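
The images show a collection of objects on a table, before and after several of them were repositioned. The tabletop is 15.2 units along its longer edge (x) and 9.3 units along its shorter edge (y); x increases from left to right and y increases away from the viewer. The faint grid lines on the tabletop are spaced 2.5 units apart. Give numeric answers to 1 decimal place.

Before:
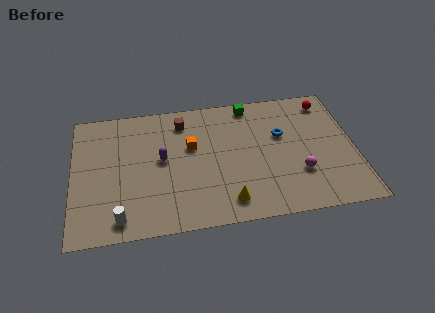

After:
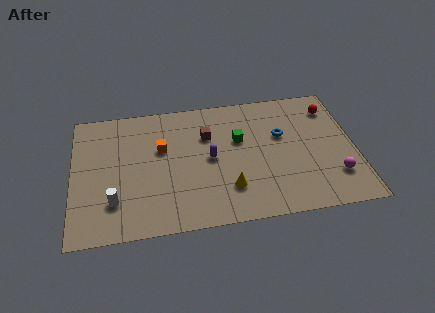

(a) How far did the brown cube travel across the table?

1.8

The brown cube was near (6.0, 7.6) before and (7.3, 6.4) after, so it travelled √(1.3² + 1.2²) ≈ 1.8 units.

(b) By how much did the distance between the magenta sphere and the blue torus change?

+1.3

The distance was about 3.0 in the first image and 4.3 in the second, so they moved 1.3 units further apart.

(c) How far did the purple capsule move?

2.6

From (4.8, 5.0) to (7.4, 4.7), the purple capsule covered √(2.6² + 0.3²) ≈ 2.6 units.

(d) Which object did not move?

the blue torus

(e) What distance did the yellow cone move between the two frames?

0.9

The yellow cone moved from about (8.2, 1.5) to (8.3, 2.4), a distance of √(0.1² + 0.9²) ≈ 0.9.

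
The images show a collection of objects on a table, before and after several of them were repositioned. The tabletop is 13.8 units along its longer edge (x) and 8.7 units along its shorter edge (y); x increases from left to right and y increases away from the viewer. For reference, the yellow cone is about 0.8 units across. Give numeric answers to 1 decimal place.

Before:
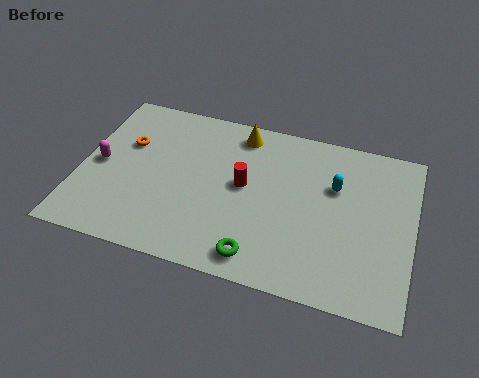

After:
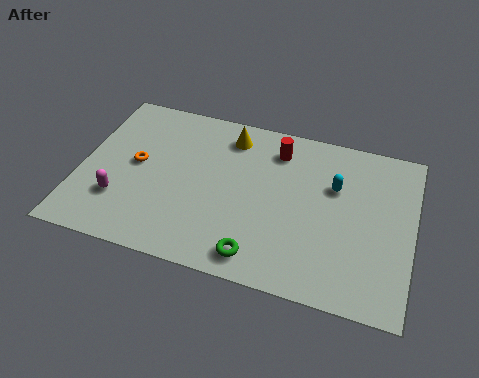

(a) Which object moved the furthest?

the red cylinder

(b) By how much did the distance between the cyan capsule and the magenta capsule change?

-0.5

The distance was about 9.8 in the first image and 9.3 in the second, so they moved 0.5 units closer together.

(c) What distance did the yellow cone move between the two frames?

0.5

From (6.4, 7.5) to (6.0, 7.2), the yellow cone covered √(0.4² + 0.3²) ≈ 0.5 units.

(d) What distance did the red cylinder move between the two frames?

2.6

The red cylinder was near (6.8, 4.7) before and (8.0, 7.0) after, so it travelled √(1.2² + 2.3²) ≈ 2.6 units.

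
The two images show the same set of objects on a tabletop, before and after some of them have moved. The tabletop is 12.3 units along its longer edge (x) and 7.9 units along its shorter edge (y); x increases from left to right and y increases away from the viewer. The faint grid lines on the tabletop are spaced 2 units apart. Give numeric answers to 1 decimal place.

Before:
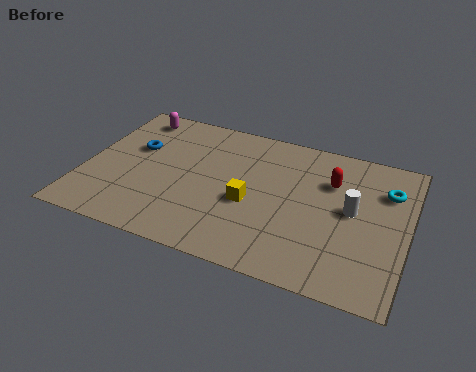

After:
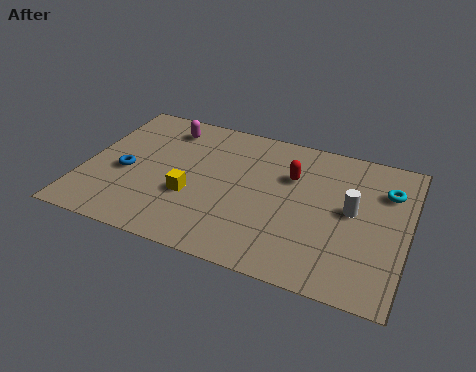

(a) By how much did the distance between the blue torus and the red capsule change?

-1.0

They were about 7.5 units apart before and 6.5 after — 1.0 units closer together.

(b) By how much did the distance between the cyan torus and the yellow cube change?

+2.2

The distance was about 5.5 in the first image and 7.7 in the second, so they moved 2.2 units further apart.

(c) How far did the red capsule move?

1.5

The red capsule moved from about (9.3, 5.5) to (7.8, 5.3), a distance of √(1.5² + 0.2²) ≈ 1.5.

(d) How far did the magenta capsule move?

1.3

The magenta capsule was near (1.5, 6.8) before and (2.8, 6.5) after, so it travelled √(1.3² + 0.3²) ≈ 1.3 units.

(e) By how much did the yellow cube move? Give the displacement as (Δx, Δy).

(-2.2, -0.4)

From the two frames, the yellow cube sits at roughly (6.4, 3.3) before and (4.2, 2.9) after.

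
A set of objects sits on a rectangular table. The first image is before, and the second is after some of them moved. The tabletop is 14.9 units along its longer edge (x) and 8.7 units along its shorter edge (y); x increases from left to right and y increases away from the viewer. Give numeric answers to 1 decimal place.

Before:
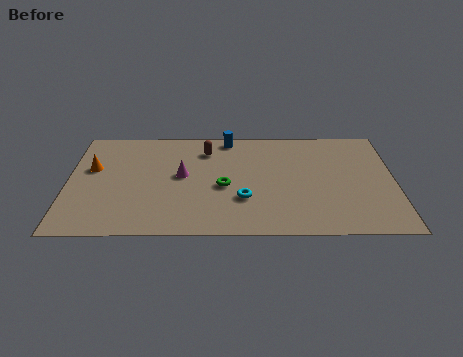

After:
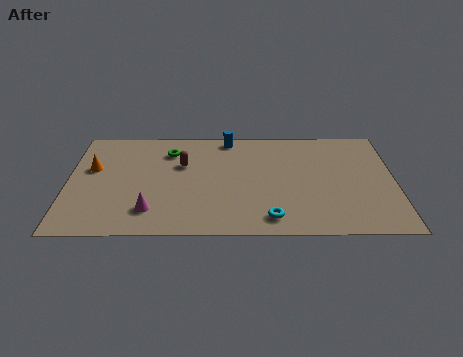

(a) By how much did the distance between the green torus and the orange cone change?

-2.4

The distance was about 6.2 in the first image and 3.8 in the second, so they moved 2.4 units closer together.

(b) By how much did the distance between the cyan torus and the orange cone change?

+1.7

They were about 7.3 units apart before and 9.0 after — 1.7 units further apart.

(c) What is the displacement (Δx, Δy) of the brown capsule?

(-1.1, -1.2)

The brown capsule was at about (6.3, 6.8) and moved to about (5.2, 5.6).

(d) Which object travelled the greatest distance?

the green torus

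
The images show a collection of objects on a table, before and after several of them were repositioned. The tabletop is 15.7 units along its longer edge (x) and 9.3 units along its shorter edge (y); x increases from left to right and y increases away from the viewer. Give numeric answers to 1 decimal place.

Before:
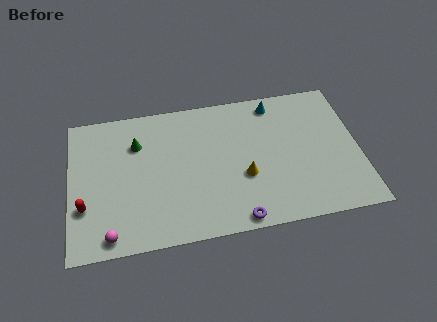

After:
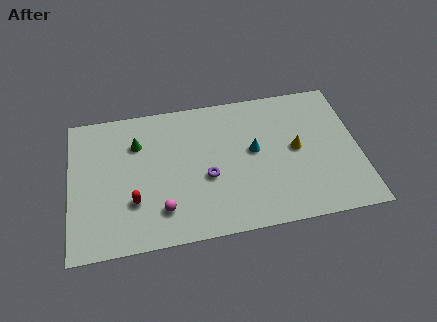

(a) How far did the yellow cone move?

3.2

The yellow cone was near (9.4, 3.5) before and (12.3, 4.8) after, so it travelled √(2.9² + 1.3²) ≈ 3.2 units.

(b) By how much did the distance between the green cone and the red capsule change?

-0.9

The distance was about 4.7 in the first image and 3.8 in the second, so they moved 0.9 units closer together.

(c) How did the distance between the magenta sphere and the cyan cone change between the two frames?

-5.7

The distance was about 11.6 in the first image and 5.9 in the second, so they moved 5.7 units closer together.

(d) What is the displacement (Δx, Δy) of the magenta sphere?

(2.8, 1.1)

From the two frames, the magenta sphere sits at roughly (2.1, 1.0) before and (4.9, 2.1) after.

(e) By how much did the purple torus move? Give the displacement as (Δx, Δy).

(-1.5, 3.0)

The purple torus started near (8.9, 0.8) and ended near (7.4, 3.8).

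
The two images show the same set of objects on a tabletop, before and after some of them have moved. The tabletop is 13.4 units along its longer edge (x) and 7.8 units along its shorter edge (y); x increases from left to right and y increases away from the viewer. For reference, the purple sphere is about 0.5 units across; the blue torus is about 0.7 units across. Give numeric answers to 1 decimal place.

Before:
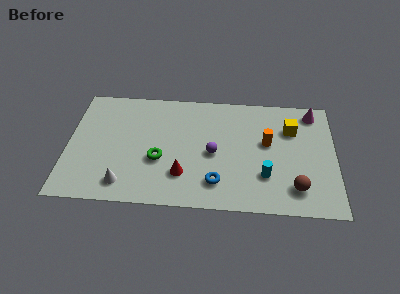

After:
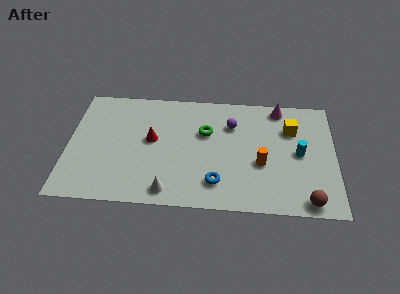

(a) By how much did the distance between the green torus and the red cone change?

+1.3

Before: roughly 1.5 units apart; after: 2.8. That's 1.3 units further apart.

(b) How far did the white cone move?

2.2

From (2.9, 1.3) to (5.1, 1.0), the white cone covered √(2.2² + 0.3²) ≈ 2.2 units.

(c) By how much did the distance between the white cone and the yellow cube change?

-1.7

They were about 9.3 units apart before and 7.6 after — 1.7 units closer together.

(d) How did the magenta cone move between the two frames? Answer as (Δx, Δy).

(-1.7, 0.2)

The magenta cone was at about (12.3, 6.7) and moved to about (10.6, 6.9).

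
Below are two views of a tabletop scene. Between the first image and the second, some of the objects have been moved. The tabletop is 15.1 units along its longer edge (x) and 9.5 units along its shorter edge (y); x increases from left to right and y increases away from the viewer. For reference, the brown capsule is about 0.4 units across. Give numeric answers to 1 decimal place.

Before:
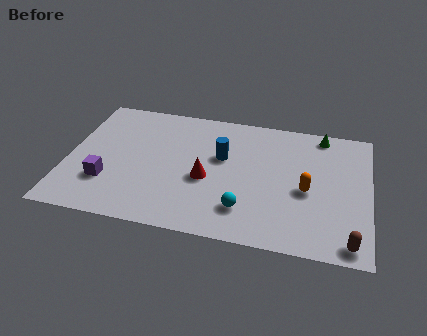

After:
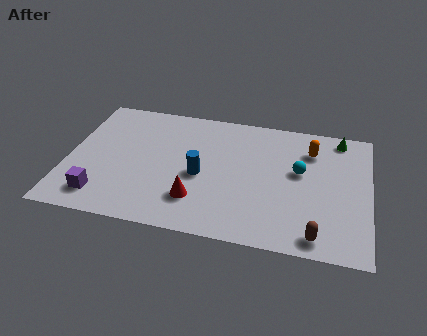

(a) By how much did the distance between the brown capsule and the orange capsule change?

+2.2

The distance was about 3.9 in the first image and 6.1 in the second, so they moved 2.2 units further apart.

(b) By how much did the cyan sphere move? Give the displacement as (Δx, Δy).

(2.6, 3.3)

The cyan sphere was at about (9.0, 2.2) and moved to about (11.6, 5.5).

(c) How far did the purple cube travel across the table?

1.1

The purple cube was near (2.1, 2.8) before and (1.9, 1.7) after, so it travelled √(0.2² + 1.1²) ≈ 1.1 units.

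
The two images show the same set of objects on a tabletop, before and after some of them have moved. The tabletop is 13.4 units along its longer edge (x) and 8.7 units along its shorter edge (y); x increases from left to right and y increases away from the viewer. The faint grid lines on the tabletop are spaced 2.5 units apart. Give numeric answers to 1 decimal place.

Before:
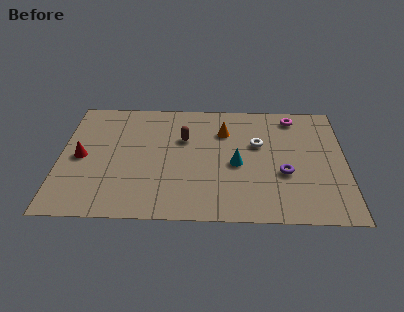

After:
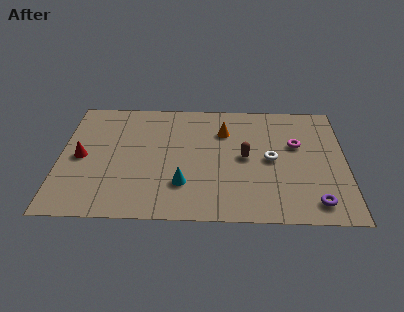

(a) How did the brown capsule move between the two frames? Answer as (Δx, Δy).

(2.9, -1.3)

From the two frames, the brown capsule sits at roughly (5.8, 5.7) before and (8.7, 4.4) after.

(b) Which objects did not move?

the orange cone and the red cone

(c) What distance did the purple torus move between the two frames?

2.4

From (10.5, 3.3) to (11.9, 1.3), the purple torus covered √(1.4² + 2.0²) ≈ 2.4 units.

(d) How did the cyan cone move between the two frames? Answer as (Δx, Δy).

(-2.5, -1.5)

The cyan cone was at about (8.3, 3.9) and moved to about (5.8, 2.4).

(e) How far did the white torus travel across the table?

1.3

The white torus was near (9.3, 5.4) before and (9.9, 4.3) after, so it travelled √(0.6² + 1.1²) ≈ 1.3 units.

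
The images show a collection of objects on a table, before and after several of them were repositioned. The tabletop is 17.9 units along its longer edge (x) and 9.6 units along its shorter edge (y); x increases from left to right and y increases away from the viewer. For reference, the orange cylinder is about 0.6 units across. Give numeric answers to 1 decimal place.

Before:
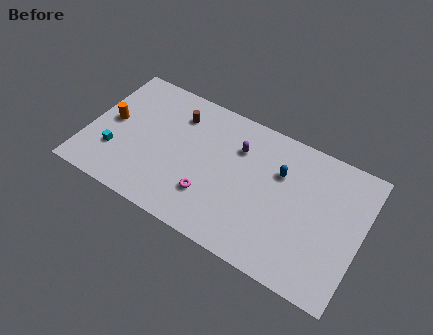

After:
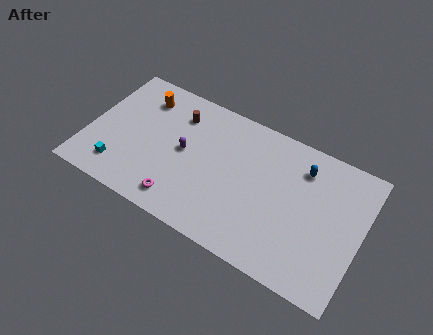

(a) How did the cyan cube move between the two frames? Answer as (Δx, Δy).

(0.4, -1.0)

The cyan cube started near (2.0, 2.9) and ended near (2.4, 1.9).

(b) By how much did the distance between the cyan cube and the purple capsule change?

-3.6

Before: roughly 8.6 units apart; after: 5.0. That's 3.6 units closer together.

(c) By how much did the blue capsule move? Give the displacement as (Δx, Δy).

(1.4, 1.0)

The blue capsule started near (12.4, 6.5) and ended near (13.8, 7.5).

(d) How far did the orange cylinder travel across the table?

3.1

The orange cylinder moved from about (1.4, 5.0) to (3.1, 7.6), a distance of √(1.7² + 2.6²) ≈ 3.1.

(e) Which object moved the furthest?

the purple capsule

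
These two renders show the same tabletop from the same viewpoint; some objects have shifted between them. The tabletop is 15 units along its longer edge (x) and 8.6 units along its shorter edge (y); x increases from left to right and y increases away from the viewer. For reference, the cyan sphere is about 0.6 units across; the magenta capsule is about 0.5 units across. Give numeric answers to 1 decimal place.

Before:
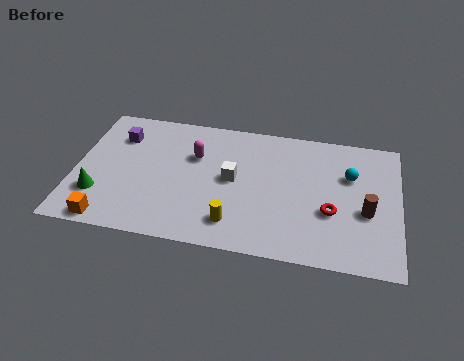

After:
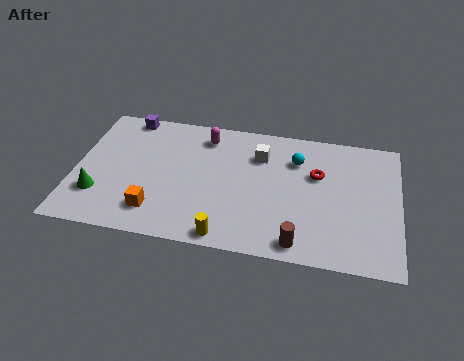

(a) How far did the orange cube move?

2.3

The orange cube was near (1.8, 0.8) before and (3.9, 1.8) after, so it travelled √(2.1² + 1.0²) ≈ 2.3 units.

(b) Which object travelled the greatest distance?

the brown cylinder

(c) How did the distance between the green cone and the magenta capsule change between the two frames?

+1.2

Before: roughly 5.4 units apart; after: 6.6. That's 1.2 units further apart.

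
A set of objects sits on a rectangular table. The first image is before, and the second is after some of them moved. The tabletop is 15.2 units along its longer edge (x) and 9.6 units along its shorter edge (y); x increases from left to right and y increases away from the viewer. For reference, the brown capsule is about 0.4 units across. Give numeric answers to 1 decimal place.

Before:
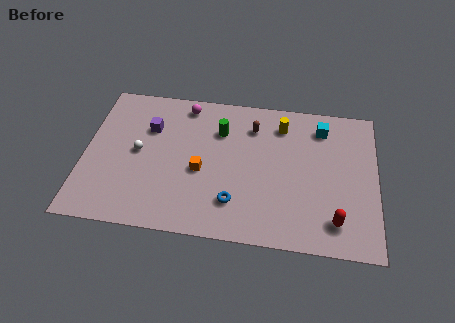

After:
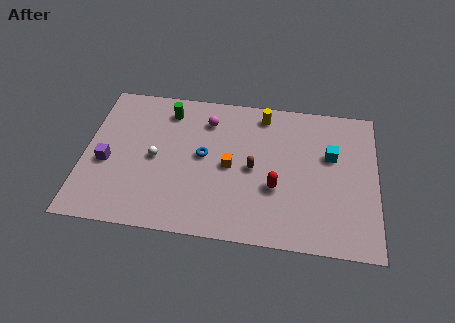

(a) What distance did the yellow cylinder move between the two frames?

1.2

The yellow cylinder moved from about (10.2, 7.7) to (9.2, 8.3), a distance of √(1.0² + 0.6²) ≈ 1.2.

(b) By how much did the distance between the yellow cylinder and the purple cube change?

+2.1

They were about 7.0 units apart before and 9.1 after — 2.1 units further apart.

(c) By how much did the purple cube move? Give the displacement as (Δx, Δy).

(-2.1, -2.6)

From the two frames, the purple cube sits at roughly (3.3, 6.6) before and (1.2, 4.0) after.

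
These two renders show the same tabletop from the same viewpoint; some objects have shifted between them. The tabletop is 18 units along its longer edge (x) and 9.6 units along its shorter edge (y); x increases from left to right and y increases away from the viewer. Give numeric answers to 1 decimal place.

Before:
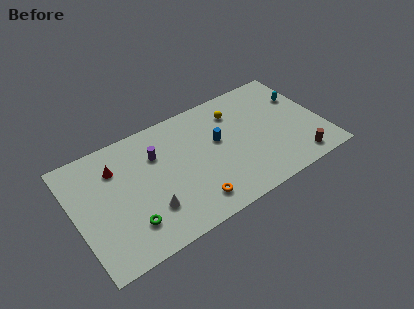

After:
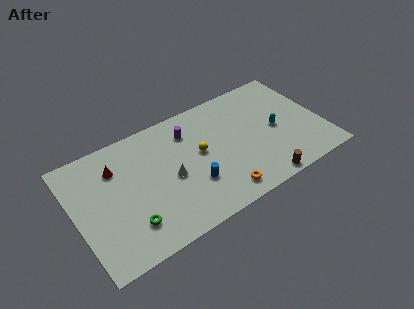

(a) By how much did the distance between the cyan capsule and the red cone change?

-1.9

Before: roughly 13.7 units apart; after: 11.8. That's 1.9 units closer together.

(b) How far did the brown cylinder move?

2.8

From (15.7, 1.3) to (12.9, 0.8), the brown cylinder covered √(2.8² + 0.5²) ≈ 2.8 units.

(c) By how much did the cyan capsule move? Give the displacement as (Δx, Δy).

(-2.2, -1.9)

The cyan capsule started near (16.9, 6.5) and ended near (14.7, 4.6).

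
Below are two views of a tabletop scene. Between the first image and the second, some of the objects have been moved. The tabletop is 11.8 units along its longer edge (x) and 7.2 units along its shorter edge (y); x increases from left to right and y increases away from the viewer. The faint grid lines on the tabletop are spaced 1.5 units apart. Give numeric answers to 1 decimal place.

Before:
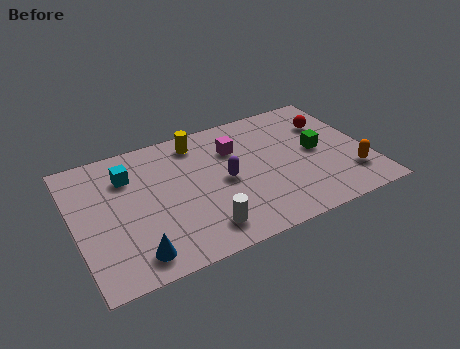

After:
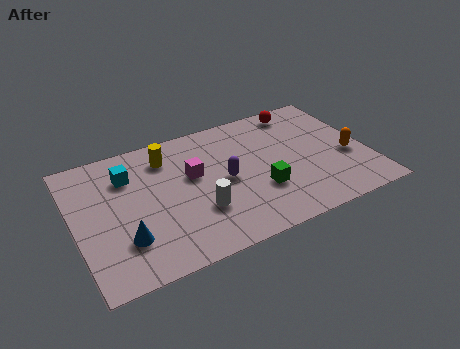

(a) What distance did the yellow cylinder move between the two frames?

1.4

The yellow cylinder moved from about (5.2, 6.1) to (3.9, 5.7), a distance of √(1.3² + 0.4²) ≈ 1.4.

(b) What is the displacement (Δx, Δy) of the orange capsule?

(0.1, 1.1)

From the two frames, the orange capsule sits at roughly (10.9, 1.8) before and (11.0, 2.9) after.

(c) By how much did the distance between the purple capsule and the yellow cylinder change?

+0.3

They were about 2.7 units apart before and 3.0 after — 0.3 units further apart.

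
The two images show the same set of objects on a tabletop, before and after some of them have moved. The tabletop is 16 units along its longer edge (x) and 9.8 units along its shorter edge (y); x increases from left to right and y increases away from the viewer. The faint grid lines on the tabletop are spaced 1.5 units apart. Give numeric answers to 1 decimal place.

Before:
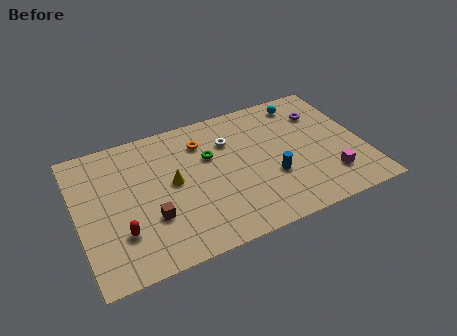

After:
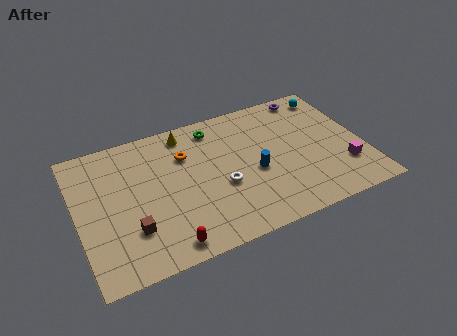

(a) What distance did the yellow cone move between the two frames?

3.5

From (5.3, 5.2) to (6.4, 8.5), the yellow cone covered √(1.1² + 3.3²) ≈ 3.5 units.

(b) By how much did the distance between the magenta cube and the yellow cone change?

+1.1

The distance was about 9.0 in the first image and 10.1 in the second, so they moved 1.1 units further apart.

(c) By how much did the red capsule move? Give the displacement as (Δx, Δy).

(2.3, -1.7)

From the two frames, the red capsule sits at roughly (2.2, 2.8) before and (4.5, 1.1) after.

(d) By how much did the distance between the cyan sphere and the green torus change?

+0.8

They were about 6.0 units apart before and 6.8 after — 0.8 units further apart.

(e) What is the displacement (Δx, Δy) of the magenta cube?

(0.9, 0.4)

The magenta cube started near (13.8, 2.3) and ended near (14.7, 2.7).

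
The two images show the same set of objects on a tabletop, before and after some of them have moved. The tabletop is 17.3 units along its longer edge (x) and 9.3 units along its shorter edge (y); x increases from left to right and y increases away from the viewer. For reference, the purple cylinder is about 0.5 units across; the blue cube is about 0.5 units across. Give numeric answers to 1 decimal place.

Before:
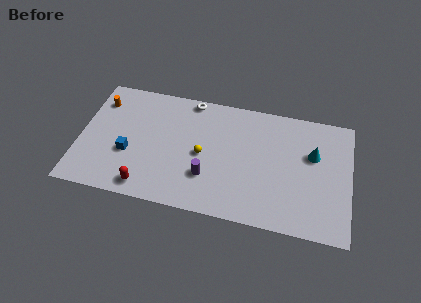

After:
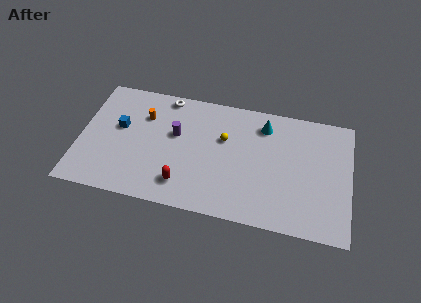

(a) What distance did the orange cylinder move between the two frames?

3.0

From (1.1, 7.2) to (4.0, 6.6), the orange cylinder covered √(2.9² + 0.6²) ≈ 3.0 units.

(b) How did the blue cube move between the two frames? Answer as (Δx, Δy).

(-0.7, 1.9)

The blue cube started near (3.2, 3.5) and ended near (2.5, 5.4).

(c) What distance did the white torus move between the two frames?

1.6

The white torus was near (6.9, 8.5) before and (5.3, 8.4) after, so it travelled √(1.6² + 0.1²) ≈ 1.6 units.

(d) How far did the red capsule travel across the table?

2.4

From (4.5, 1.2) to (6.8, 1.9), the red capsule covered √(2.3² + 0.7²) ≈ 2.4 units.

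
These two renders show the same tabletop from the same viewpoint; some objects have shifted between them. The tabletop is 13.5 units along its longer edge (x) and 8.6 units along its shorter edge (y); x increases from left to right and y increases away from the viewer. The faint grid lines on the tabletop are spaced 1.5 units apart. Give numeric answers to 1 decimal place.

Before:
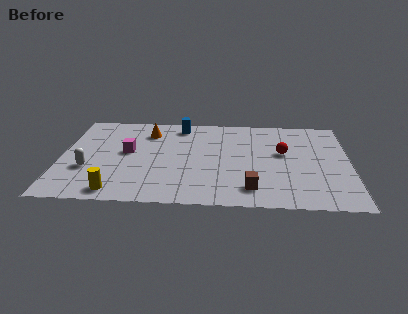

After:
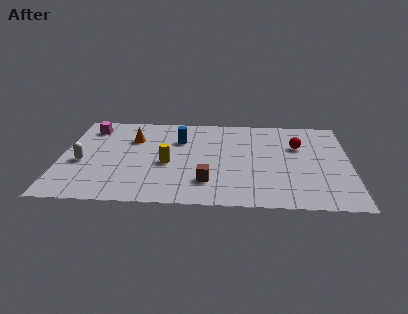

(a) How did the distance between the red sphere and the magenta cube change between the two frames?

+2.7

They were about 7.3 units apart before and 10.0 after — 2.7 units further apart.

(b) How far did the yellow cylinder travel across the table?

3.5

The yellow cylinder moved from about (2.7, 1.0) to (5.0, 3.7), a distance of √(2.3² + 2.7²) ≈ 3.5.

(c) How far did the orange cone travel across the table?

1.0

The orange cone was near (4.0, 6.7) before and (3.3, 6.0) after, so it travelled √(0.7² + 0.7²) ≈ 1.0 units.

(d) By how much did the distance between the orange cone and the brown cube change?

-1.8

Before: roughly 7.1 units apart; after: 5.3. That's 1.8 units closer together.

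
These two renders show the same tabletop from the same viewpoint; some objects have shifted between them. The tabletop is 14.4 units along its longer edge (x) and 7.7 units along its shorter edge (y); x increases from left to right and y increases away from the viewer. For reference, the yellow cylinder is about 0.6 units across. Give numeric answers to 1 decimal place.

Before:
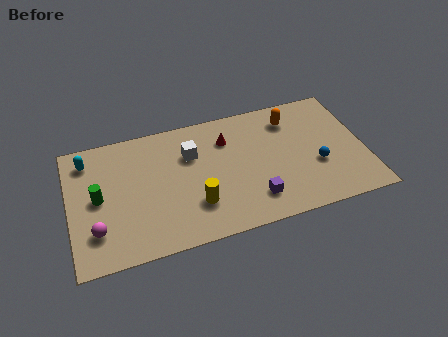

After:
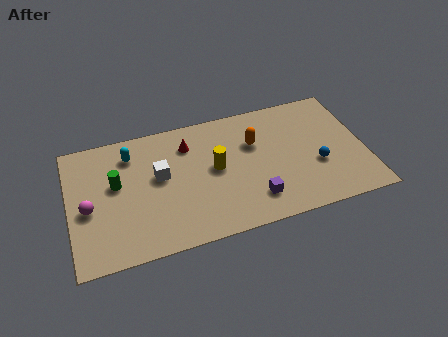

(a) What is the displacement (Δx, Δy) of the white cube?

(-1.6, -0.9)

The white cube was at about (6.0, 5.3) and moved to about (4.4, 4.4).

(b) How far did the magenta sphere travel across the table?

1.4

The magenta sphere moved from about (1.2, 2.0) to (0.9, 3.4), a distance of √(0.3² + 1.4²) ≈ 1.4.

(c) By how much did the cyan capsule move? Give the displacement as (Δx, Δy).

(2.1, -0.2)

The cyan capsule started near (1.0, 6.3) and ended near (3.1, 6.1).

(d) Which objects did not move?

the purple cube and the blue sphere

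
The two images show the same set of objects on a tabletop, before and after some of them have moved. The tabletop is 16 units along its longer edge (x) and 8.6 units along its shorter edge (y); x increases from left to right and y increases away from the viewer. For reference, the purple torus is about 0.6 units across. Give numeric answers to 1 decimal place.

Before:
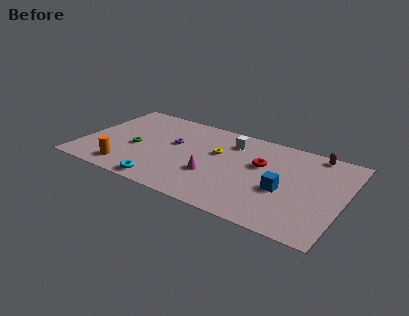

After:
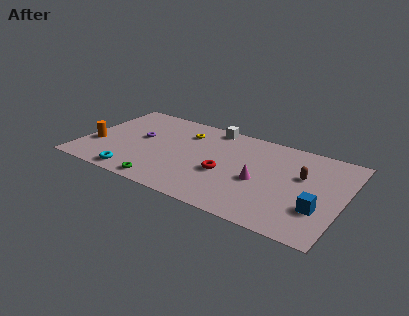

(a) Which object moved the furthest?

the green torus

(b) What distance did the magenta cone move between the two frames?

2.9

From (8.2, 3.0) to (11.0, 3.7), the magenta cone covered √(2.8² + 0.7²) ≈ 2.9 units.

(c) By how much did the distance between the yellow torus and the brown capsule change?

+1.3

The distance was about 6.2 in the first image and 7.5 in the second, so they moved 1.3 units further apart.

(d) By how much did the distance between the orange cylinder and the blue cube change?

+4.2

Before: roughly 9.6 units apart; after: 13.8. That's 4.2 units further apart.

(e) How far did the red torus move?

2.7

The red torus moved from about (10.9, 5.3) to (8.9, 3.5), a distance of √(2.0² + 1.8²) ≈ 2.7.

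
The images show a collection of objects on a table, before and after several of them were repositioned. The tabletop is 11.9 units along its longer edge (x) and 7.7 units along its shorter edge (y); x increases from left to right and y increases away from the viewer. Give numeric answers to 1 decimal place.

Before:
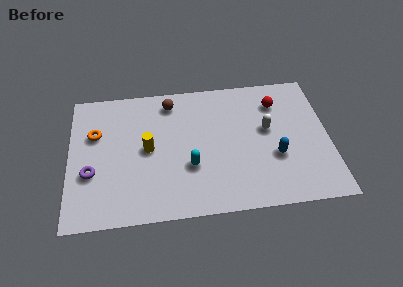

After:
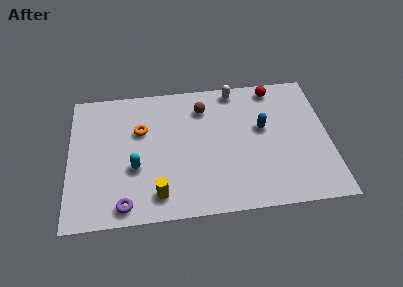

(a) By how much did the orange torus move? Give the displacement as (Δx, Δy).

(2.1, 0.0)

The orange torus started near (1.2, 5.0) and ended near (3.3, 5.0).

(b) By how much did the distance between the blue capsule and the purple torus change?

-1.1

The distance was about 8.4 in the first image and 7.3 in the second, so they moved 1.1 units closer together.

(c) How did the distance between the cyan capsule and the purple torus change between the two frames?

-2.4

The distance was about 4.5 in the first image and 2.1 in the second, so they moved 2.4 units closer together.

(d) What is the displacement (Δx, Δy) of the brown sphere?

(1.5, -0.5)

The brown sphere started near (4.7, 6.5) and ended near (6.2, 6.0).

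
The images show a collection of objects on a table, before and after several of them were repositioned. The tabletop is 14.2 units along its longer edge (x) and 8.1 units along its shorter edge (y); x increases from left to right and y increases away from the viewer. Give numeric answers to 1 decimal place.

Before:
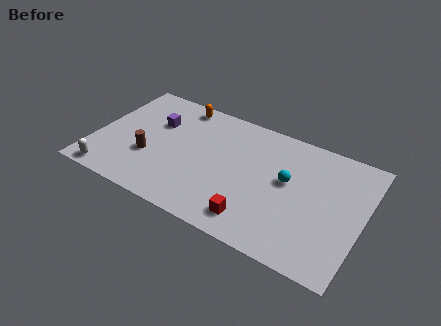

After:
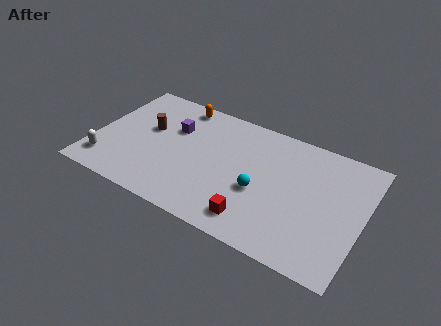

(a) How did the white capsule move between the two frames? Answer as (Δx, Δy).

(-0.3, 0.8)

From the two frames, the white capsule sits at roughly (1.2, 0.8) before and (0.9, 1.6) after.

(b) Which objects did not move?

the red cube and the orange capsule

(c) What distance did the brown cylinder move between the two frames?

1.9

The brown cylinder was near (3.0, 2.9) before and (2.7, 4.8) after, so it travelled √(0.3² + 1.9²) ≈ 1.9 units.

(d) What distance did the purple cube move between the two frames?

1.0

From (3.0, 5.4) to (4.0, 5.4), the purple cube covered √(1.0² + 0.0²) ≈ 1.0 units.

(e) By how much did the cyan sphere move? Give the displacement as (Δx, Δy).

(-1.3, -1.3)

From the two frames, the cyan sphere sits at roughly (10.2, 4.6) before and (8.9, 3.3) after.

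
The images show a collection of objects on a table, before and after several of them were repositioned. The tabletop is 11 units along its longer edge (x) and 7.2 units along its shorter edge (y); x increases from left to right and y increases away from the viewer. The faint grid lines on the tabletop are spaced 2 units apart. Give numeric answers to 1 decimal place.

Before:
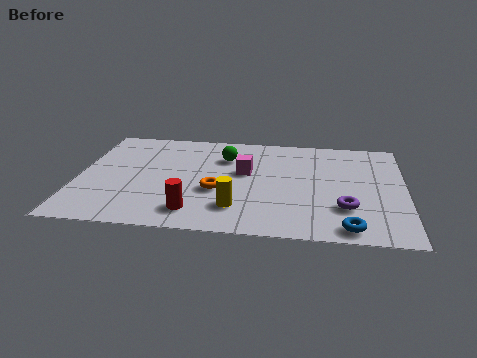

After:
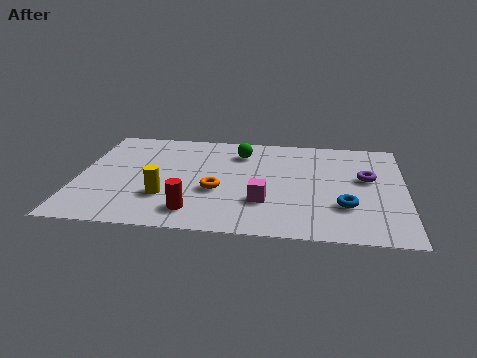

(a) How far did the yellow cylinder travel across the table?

2.5

From (5.4, 1.7) to (3.0, 2.2), the yellow cylinder covered √(2.4² + 0.5²) ≈ 2.5 units.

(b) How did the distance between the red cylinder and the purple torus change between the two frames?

+1.3

Before: roughly 5.1 units apart; after: 6.4. That's 1.3 units further apart.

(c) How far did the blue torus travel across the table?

1.4

The blue torus was near (9.1, 0.8) before and (9.0, 2.2) after, so it travelled √(0.1² + 1.4²) ≈ 1.4 units.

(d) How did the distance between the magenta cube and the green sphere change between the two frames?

+2.3

They were about 1.2 units apart before and 3.5 after — 2.3 units further apart.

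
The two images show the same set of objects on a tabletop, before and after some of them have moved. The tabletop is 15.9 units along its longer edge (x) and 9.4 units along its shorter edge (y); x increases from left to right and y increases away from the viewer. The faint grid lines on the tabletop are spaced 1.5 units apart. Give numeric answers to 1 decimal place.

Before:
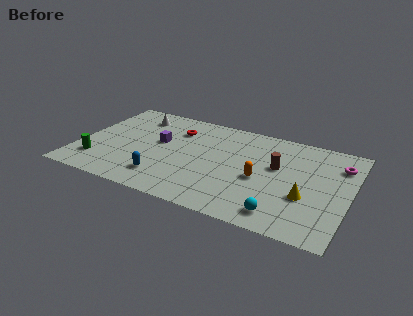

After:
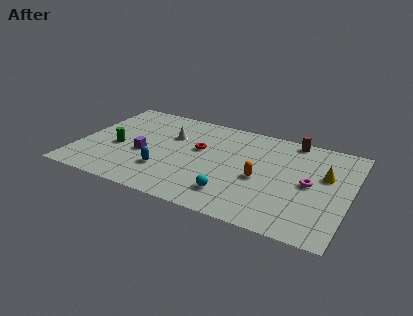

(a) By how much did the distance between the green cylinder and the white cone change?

-1.9

The distance was about 5.6 in the first image and 3.7 in the second, so they moved 1.9 units closer together.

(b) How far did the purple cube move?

1.7

From (4.6, 5.4) to (3.9, 3.9), the purple cube covered √(0.7² + 1.5²) ≈ 1.7 units.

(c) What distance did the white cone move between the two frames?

2.6

The white cone was near (2.9, 7.6) before and (5.2, 6.3) after, so it travelled √(2.3² + 1.3²) ≈ 2.6 units.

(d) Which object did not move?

the orange capsule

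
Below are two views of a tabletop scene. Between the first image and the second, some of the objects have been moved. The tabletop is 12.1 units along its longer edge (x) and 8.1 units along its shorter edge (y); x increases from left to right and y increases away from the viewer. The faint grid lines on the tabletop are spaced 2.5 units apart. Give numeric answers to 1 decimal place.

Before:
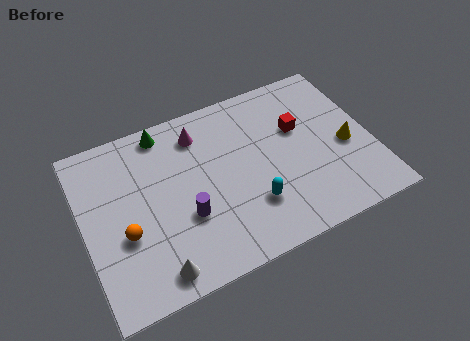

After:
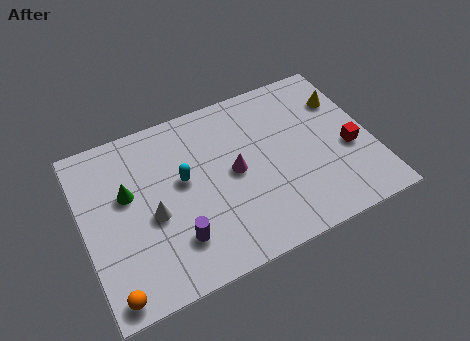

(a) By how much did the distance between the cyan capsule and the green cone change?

-3.5

The distance was about 5.8 in the first image and 2.3 in the second, so they moved 3.5 units closer together.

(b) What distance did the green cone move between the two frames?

2.9

The green cone was near (3.7, 7.2) before and (1.9, 4.9) after, so it travelled √(1.8² + 2.3²) ≈ 2.9 units.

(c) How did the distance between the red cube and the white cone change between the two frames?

+0.5

They were about 7.8 units apart before and 8.3 after — 0.5 units further apart.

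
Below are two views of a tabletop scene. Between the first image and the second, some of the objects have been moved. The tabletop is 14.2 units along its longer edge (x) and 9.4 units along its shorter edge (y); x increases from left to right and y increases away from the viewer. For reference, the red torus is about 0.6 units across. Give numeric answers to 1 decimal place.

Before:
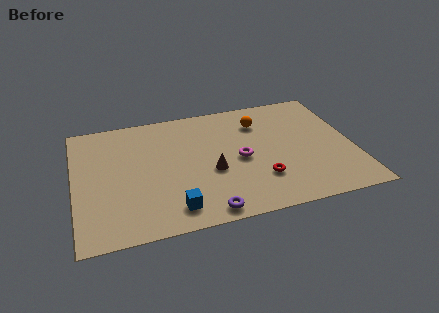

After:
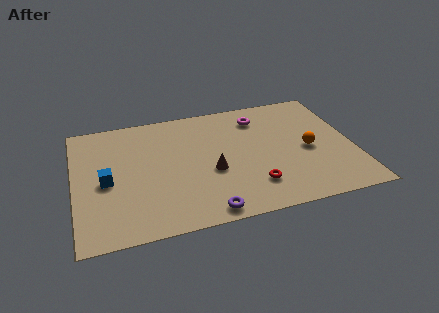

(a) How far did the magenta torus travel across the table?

3.3

The magenta torus moved from about (8.4, 4.4) to (9.6, 7.5), a distance of √(1.2² + 3.1²) ≈ 3.3.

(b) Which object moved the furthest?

the blue cube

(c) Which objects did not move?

the brown cone and the purple torus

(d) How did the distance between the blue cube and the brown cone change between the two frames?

+2.2

The distance was about 3.1 in the first image and 5.3 in the second, so they moved 2.2 units further apart.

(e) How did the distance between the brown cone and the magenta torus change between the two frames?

+3.0

Before: roughly 1.6 units apart; after: 4.6. That's 3.0 units further apart.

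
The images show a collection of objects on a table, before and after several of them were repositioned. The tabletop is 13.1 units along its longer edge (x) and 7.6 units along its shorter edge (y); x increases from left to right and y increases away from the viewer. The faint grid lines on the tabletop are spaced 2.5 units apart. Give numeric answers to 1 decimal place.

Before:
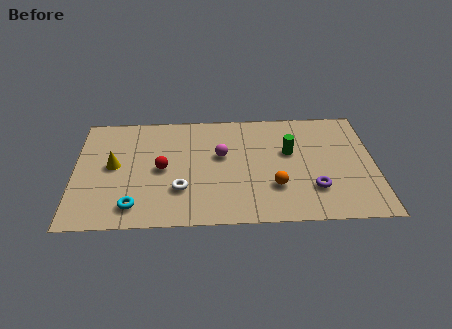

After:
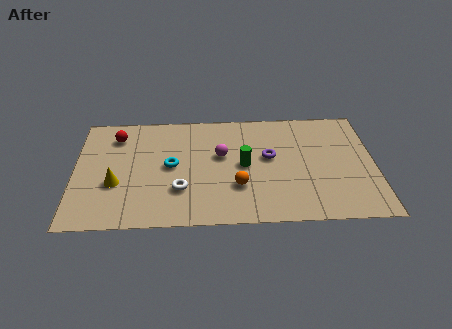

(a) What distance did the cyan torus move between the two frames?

3.1

The cyan torus moved from about (2.6, 1.3) to (4.2, 3.9), a distance of √(1.6² + 2.6²) ≈ 3.1.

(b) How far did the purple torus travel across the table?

2.9

The purple torus was near (10.4, 2.1) before and (8.5, 4.3) after, so it travelled √(1.9² + 2.2²) ≈ 2.9 units.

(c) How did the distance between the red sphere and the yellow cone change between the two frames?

+1.1

The distance was about 2.1 in the first image and 3.2 in the second, so they moved 1.1 units further apart.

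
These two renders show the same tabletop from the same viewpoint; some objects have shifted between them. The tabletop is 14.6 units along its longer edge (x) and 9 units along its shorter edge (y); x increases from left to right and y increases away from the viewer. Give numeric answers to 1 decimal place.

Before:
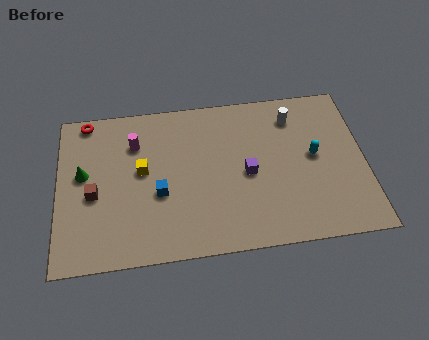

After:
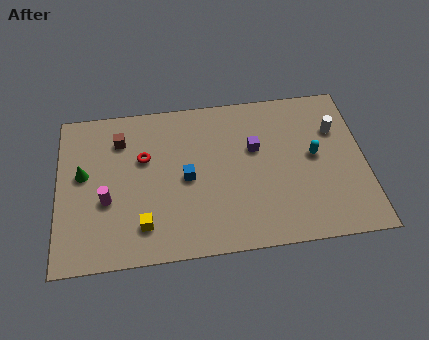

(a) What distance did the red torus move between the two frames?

3.7

The red torus was near (1.4, 8.2) before and (4.1, 5.7) after, so it travelled √(2.7² + 2.5²) ≈ 3.7 units.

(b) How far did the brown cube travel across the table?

3.3

From (1.7, 3.9) to (3.0, 6.9), the brown cube covered √(1.3² + 3.0²) ≈ 3.3 units.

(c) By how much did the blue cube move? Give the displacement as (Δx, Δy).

(1.3, 0.7)

The blue cube was at about (4.8, 3.6) and moved to about (6.1, 4.3).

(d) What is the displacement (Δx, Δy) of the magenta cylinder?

(-1.4, -3.1)

The magenta cylinder was at about (3.7, 6.6) and moved to about (2.3, 3.5).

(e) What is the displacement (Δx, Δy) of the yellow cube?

(0.0, -3.1)

The yellow cube started near (4.0, 5.0) and ended near (4.0, 1.9).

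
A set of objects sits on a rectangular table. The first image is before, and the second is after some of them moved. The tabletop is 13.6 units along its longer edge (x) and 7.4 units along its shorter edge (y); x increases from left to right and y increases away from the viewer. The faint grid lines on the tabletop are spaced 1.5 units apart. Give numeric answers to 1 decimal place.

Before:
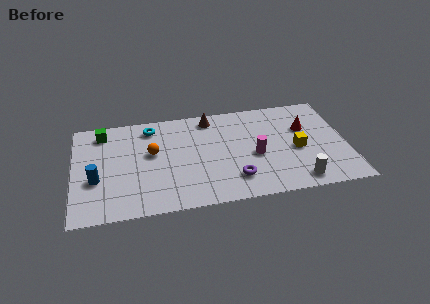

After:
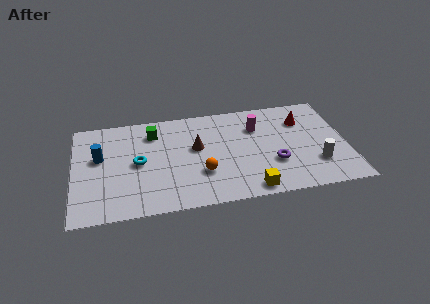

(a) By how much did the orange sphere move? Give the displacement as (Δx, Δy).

(2.4, -1.9)

The orange sphere started near (3.9, 4.3) and ended near (6.3, 2.4).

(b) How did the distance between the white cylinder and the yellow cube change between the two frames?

+1.3

The distance was about 2.3 in the first image and 3.6 in the second, so they moved 1.3 units further apart.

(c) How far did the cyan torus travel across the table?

2.6

The cyan torus moved from about (3.9, 6.2) to (3.2, 3.7), a distance of √(0.7² + 2.5²) ≈ 2.6.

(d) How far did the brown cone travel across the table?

2.2

The brown cone moved from about (6.9, 6.4) to (6.1, 4.3), a distance of √(0.8² + 2.1²) ≈ 2.2.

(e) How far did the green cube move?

2.5

The green cube was near (1.5, 6.2) before and (4.0, 5.8) after, so it travelled √(2.5² + 0.4²) ≈ 2.5 units.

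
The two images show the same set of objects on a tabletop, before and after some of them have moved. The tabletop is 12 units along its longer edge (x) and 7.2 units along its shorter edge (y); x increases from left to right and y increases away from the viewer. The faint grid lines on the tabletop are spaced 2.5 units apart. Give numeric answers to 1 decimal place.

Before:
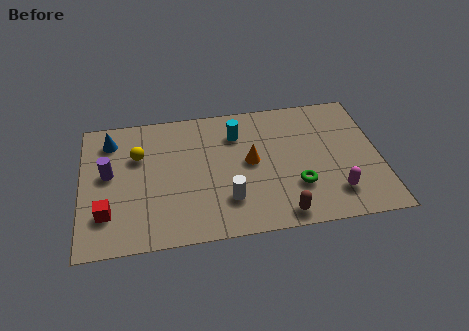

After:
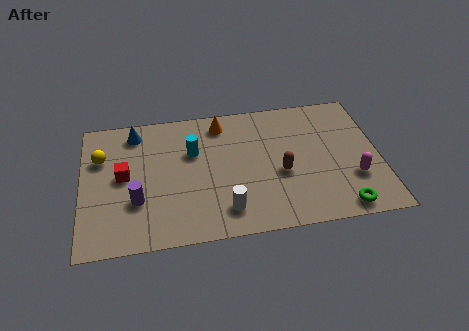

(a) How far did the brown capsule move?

2.2

The brown capsule moved from about (7.9, 0.8) to (8.0, 3.0), a distance of √(0.1² + 2.2²) ≈ 2.2.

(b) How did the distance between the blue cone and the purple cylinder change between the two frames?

+1.9

They were about 1.8 units apart before and 3.7 after — 1.9 units further apart.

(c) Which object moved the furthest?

the orange cone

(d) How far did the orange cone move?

2.5

The orange cone moved from about (6.8, 3.8) to (5.7, 6.1), a distance of √(1.1² + 2.3²) ≈ 2.5.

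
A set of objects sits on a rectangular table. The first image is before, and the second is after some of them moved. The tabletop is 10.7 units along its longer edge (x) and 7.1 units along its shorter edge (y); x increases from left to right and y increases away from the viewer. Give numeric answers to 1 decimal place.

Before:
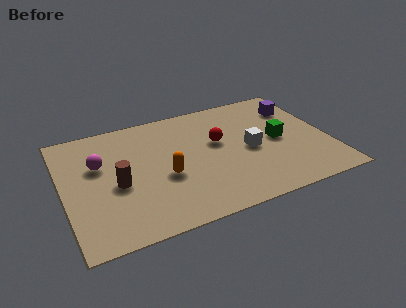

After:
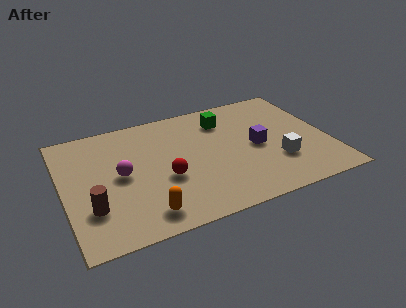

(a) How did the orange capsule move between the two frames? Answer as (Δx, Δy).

(-1.0, -1.8)

The orange capsule started near (4.0, 2.9) and ended near (3.0, 1.1).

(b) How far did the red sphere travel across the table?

2.7

The red sphere was near (6.3, 4.2) before and (4.0, 2.8) after, so it travelled √(2.3² + 1.4²) ≈ 2.7 units.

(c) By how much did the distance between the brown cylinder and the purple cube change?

-1.0

They were about 7.9 units apart before and 6.9 after — 1.0 units closer together.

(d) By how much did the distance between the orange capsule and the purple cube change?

-0.9

The distance was about 6.2 in the first image and 5.3 in the second, so they moved 0.9 units closer together.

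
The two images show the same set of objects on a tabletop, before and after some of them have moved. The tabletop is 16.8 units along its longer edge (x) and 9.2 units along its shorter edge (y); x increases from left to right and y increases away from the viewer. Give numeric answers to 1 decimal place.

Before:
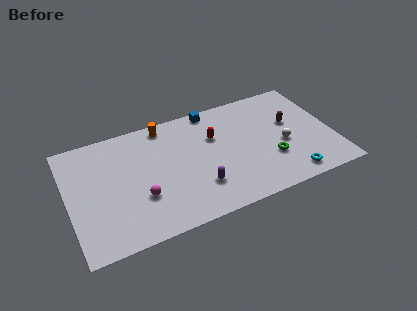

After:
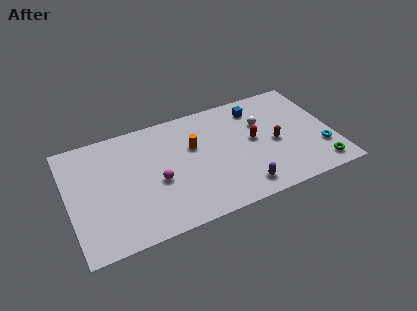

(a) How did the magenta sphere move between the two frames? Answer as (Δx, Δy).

(1.1, 0.8)

The magenta sphere was at about (4.4, 3.1) and moved to about (5.5, 3.9).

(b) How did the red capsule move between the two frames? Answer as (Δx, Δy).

(2.4, -1.2)

The red capsule started near (9.4, 6.1) and ended near (11.8, 4.9).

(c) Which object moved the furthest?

the green torus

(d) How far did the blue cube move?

2.9

The blue cube moved from about (9.5, 8.4) to (12.3, 7.5), a distance of √(2.8² + 0.9²) ≈ 2.9.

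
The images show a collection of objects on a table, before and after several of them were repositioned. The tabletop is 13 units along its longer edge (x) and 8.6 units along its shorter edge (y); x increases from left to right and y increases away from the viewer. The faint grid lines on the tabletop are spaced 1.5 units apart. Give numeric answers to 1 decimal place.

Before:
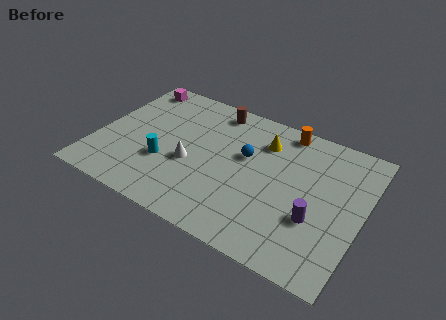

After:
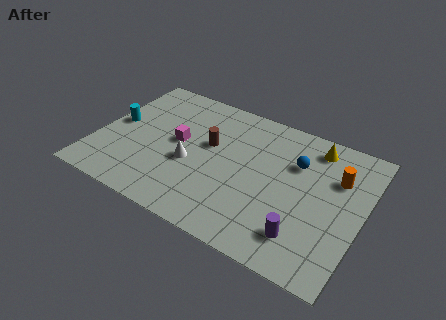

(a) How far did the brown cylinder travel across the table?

2.4

The brown cylinder was near (5.3, 7.5) before and (5.4, 5.1) after, so it travelled √(0.1² + 2.4²) ≈ 2.4 units.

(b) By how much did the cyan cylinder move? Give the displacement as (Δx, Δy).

(-2.7, 1.5)

The cyan cylinder started near (3.5, 3.0) and ended near (0.8, 4.5).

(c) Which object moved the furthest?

the magenta cube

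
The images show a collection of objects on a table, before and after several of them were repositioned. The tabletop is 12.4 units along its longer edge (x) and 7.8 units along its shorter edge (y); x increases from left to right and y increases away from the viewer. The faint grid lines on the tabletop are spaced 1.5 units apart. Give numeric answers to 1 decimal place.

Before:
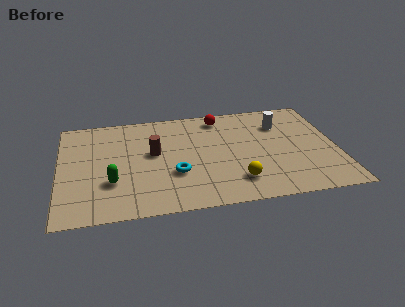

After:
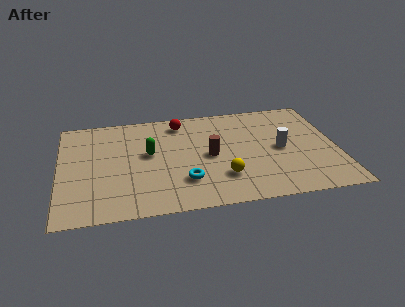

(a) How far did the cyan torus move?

0.7

The cyan torus was near (5.1, 2.7) before and (5.5, 2.1) after, so it travelled √(0.4² + 0.6²) ≈ 0.7 units.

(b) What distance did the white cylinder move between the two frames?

1.9

From (10.0, 5.7) to (9.9, 3.8), the white cylinder covered √(0.1² + 1.9²) ≈ 1.9 units.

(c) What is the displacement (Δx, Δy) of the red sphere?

(-1.8, -0.1)

From the two frames, the red sphere sits at roughly (7.3, 6.7) before and (5.5, 6.6) after.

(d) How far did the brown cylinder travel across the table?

2.6

The brown cylinder moved from about (4.2, 4.4) to (6.7, 3.8), a distance of √(2.5² + 0.6²) ≈ 2.6.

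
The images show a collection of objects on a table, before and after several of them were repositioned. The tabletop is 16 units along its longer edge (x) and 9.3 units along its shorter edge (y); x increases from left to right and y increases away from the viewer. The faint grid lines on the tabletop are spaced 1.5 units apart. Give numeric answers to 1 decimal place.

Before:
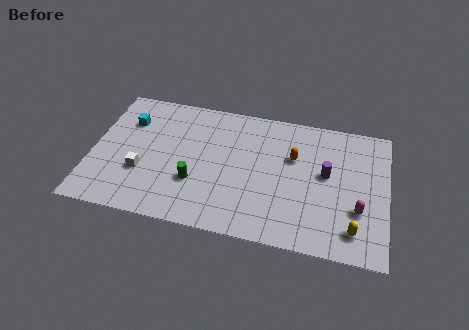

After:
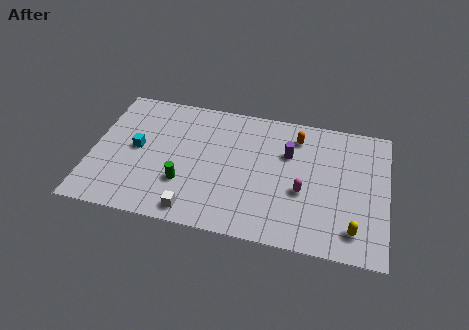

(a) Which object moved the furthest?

the white cube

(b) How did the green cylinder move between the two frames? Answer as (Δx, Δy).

(-0.6, -0.2)

From the two frames, the green cylinder sits at roughly (5.7, 3.1) before and (5.1, 2.9) after.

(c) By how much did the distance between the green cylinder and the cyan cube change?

-2.0

Before: roughly 5.3 units apart; after: 3.3. That's 2.0 units closer together.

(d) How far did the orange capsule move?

1.5

The orange capsule was near (10.9, 6.0) before and (11.0, 7.5) after, so it travelled √(0.1² + 1.5²) ≈ 1.5 units.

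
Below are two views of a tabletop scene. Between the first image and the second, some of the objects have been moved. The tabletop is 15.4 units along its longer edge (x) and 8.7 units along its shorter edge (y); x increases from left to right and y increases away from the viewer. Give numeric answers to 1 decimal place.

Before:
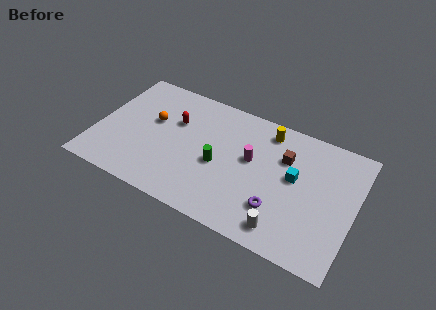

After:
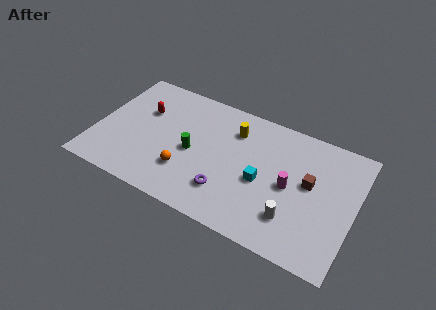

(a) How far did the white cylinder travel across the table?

1.0

From (11.6, 1.3) to (12.0, 2.2), the white cylinder covered √(0.4² + 0.9²) ≈ 1.0 units.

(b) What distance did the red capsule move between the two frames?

1.9

From (4.5, 5.7) to (2.6, 5.7), the red capsule covered √(1.9² + 0.0²) ≈ 1.9 units.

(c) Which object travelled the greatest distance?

the orange sphere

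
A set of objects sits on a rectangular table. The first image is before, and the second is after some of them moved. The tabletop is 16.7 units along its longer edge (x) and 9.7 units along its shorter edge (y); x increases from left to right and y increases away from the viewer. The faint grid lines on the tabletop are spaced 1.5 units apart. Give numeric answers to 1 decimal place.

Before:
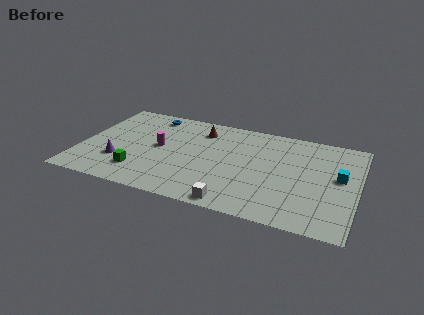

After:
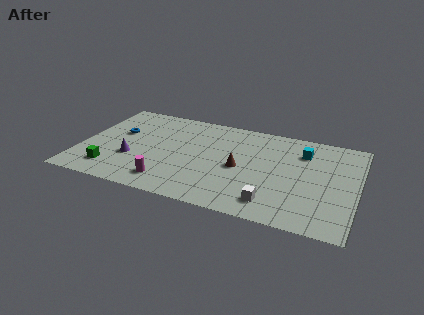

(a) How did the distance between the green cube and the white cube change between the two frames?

+3.8

Before: roughly 6.0 units apart; after: 9.8. That's 3.8 units further apart.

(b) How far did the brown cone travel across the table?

4.2

From (7.0, 7.7) to (9.7, 4.5), the brown cone covered √(2.7² + 3.2²) ≈ 4.2 units.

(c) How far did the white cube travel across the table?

2.3

The white cube moved from about (9.7, 0.9) to (11.9, 1.7), a distance of √(2.2² + 0.8²) ≈ 2.3.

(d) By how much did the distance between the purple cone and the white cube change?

+1.4

The distance was about 7.5 in the first image and 8.9 in the second, so they moved 1.4 units further apart.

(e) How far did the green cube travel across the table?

1.7

From (3.8, 2.2) to (2.1, 1.9), the green cube covered √(1.7² + 0.3²) ≈ 1.7 units.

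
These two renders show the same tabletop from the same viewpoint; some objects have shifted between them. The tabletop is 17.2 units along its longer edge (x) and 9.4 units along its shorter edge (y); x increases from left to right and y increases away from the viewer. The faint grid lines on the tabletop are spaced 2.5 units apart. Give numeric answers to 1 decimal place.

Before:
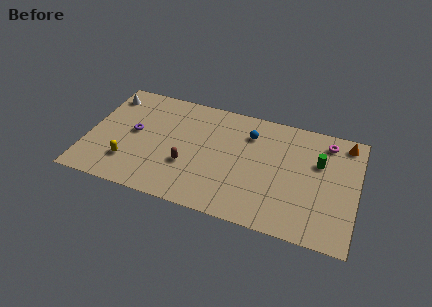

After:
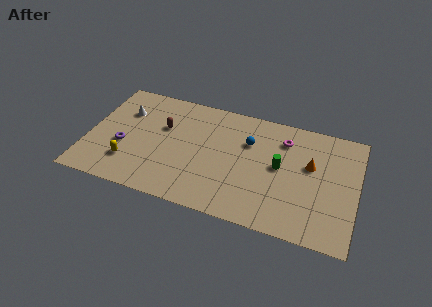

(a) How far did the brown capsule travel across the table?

3.2

From (6.5, 3.3) to (4.7, 6.0), the brown capsule covered √(1.8² + 2.7²) ≈ 3.2 units.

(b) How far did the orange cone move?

3.3

From (16.3, 8.2) to (14.2, 5.7), the orange cone covered √(2.1² + 2.5²) ≈ 3.3 units.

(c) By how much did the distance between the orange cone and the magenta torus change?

+1.2

Before: roughly 1.2 units apart; after: 2.4. That's 1.2 units further apart.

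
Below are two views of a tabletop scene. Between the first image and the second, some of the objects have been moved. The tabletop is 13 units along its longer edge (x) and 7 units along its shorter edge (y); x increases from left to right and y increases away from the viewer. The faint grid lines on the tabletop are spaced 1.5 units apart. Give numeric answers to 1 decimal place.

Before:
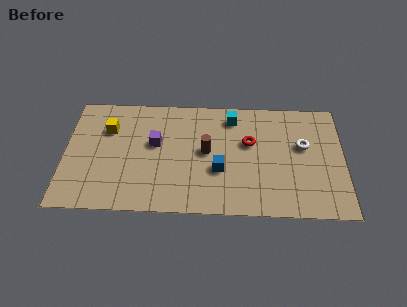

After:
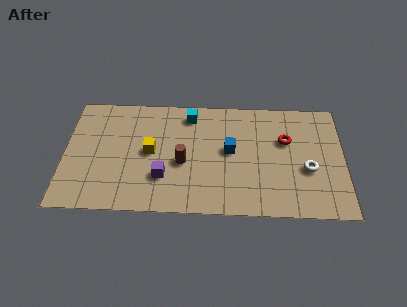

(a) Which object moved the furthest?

the yellow cube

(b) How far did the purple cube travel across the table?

2.0

The purple cube was near (4.2, 4.1) before and (4.6, 2.1) after, so it travelled √(0.4² + 2.0²) ≈ 2.0 units.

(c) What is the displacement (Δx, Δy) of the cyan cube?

(-2.0, 0.1)

The cyan cube was at about (7.8, 5.8) and moved to about (5.8, 5.9).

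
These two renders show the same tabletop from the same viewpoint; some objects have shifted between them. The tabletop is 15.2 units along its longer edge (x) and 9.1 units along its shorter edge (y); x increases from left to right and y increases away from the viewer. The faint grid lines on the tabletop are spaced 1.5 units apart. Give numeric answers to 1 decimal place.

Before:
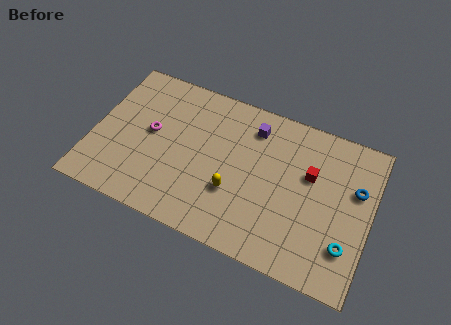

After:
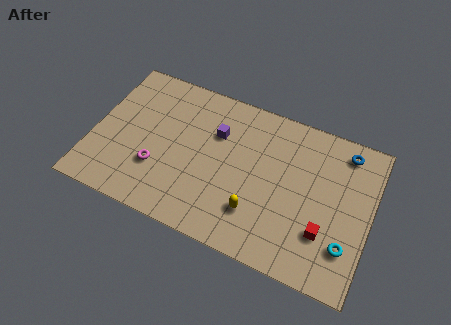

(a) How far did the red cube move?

3.2

The red cube moved from about (11.8, 5.7) to (12.9, 2.7), a distance of √(1.1² + 3.0²) ≈ 3.2.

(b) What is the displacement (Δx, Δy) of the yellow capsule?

(1.3, -0.7)

The yellow capsule started near (7.9, 3.1) and ended near (9.2, 2.4).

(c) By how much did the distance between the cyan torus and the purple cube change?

+1.0

They were about 7.4 units apart before and 8.4 after — 1.0 units further apart.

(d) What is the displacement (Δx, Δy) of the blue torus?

(-0.8, 2.0)

The blue torus was at about (14.3, 5.8) and moved to about (13.5, 7.8).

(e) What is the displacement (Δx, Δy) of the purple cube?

(-1.9, -1.1)

The purple cube was at about (8.5, 7.3) and moved to about (6.6, 6.2).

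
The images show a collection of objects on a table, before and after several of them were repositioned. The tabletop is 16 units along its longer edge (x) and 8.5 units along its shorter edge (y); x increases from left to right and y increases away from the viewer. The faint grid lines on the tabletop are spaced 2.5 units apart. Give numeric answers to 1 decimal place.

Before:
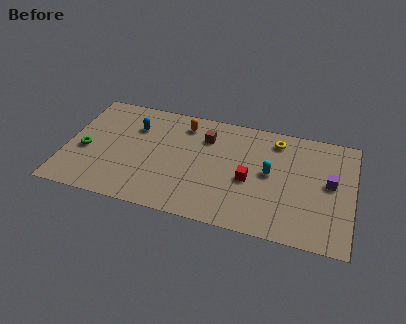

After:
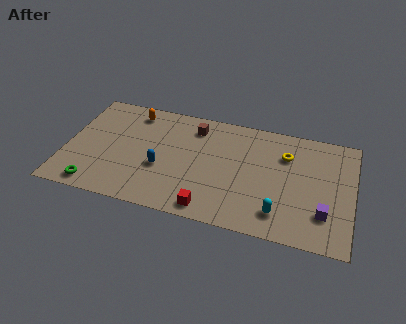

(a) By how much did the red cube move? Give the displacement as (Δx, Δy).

(-2.0, -2.7)

The red cube started near (10.3, 3.7) and ended near (8.3, 1.0).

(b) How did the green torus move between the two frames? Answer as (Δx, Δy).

(0.8, -2.6)

From the two frames, the green torus sits at roughly (1.1, 3.6) before and (1.9, 1.0) after.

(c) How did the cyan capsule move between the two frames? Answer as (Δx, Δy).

(0.7, -2.8)

From the two frames, the cyan capsule sits at roughly (11.4, 4.5) before and (12.1, 1.7) after.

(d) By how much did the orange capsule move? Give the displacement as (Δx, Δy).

(-2.9, 0.2)

From the two frames, the orange capsule sits at roughly (6.4, 7.0) before and (3.5, 7.2) after.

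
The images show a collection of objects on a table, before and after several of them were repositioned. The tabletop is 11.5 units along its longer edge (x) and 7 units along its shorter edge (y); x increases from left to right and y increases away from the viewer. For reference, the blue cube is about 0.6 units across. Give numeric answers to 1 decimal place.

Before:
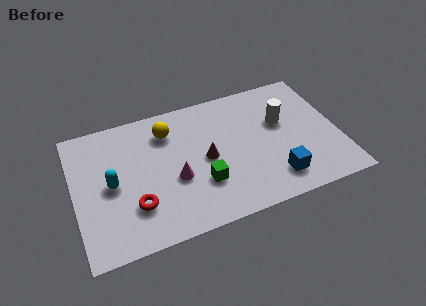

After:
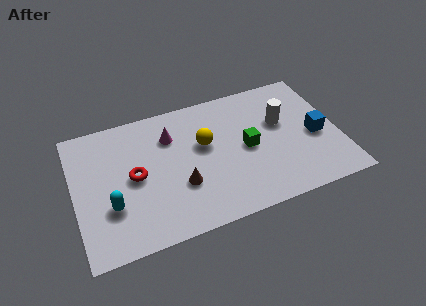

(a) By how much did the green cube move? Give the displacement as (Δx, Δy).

(2.1, 1.2)

The green cube was at about (5.4, 2.2) and moved to about (7.5, 3.4).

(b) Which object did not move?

the white cylinder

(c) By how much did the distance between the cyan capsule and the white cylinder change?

+0.3

Before: roughly 7.6 units apart; after: 7.9. That's 0.3 units further apart.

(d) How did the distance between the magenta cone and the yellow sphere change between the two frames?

-0.9

The distance was about 2.6 in the first image and 1.7 in the second, so they moved 0.9 units closer together.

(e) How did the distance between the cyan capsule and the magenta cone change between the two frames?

+1.2

Before: roughly 2.8 units apart; after: 4.0. That's 1.2 units further apart.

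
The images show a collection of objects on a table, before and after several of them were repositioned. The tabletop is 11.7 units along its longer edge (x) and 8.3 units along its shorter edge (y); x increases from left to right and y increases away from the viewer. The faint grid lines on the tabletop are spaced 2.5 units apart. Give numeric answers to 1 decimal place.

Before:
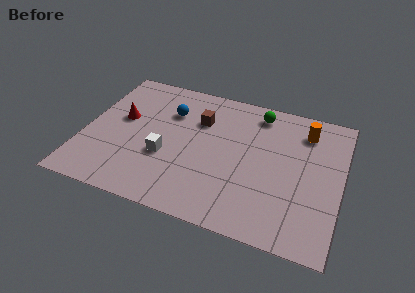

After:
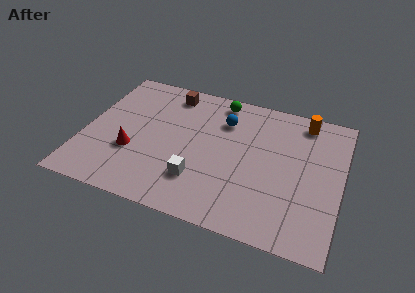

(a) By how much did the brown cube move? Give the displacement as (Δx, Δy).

(-1.5, 1.3)

The brown cube started near (5.1, 5.8) and ended near (3.6, 7.1).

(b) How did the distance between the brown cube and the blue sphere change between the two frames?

+1.4

The distance was about 1.4 in the first image and 2.8 in the second, so they moved 1.4 units further apart.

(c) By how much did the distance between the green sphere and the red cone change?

-0.8

The distance was about 6.5 in the first image and 5.7 in the second, so they moved 0.8 units closer together.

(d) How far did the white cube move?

1.8

The white cube was near (3.8, 3.1) before and (5.4, 2.2) after, so it travelled √(1.6² + 0.9²) ≈ 1.8 units.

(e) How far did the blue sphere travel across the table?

2.5

The blue sphere moved from about (3.7, 5.9) to (6.2, 6.1), a distance of √(2.5² + 0.2²) ≈ 2.5.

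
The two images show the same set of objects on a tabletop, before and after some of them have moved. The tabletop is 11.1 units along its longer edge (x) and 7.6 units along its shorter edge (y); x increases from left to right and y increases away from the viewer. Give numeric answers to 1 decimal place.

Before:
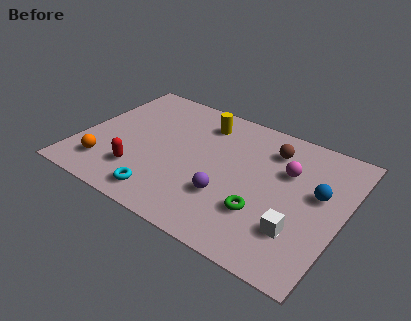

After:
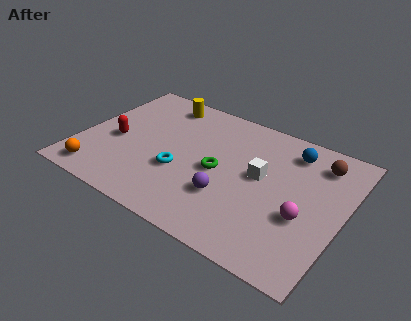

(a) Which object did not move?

the purple sphere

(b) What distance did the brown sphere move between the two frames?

2.0

The brown sphere moved from about (7.8, 5.9) to (9.8, 6.1), a distance of √(2.0² + 0.2²) ≈ 2.0.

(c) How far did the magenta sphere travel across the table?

2.3

The magenta sphere moved from about (8.6, 5.0) to (9.6, 2.9), a distance of √(1.0² + 2.1²) ≈ 2.3.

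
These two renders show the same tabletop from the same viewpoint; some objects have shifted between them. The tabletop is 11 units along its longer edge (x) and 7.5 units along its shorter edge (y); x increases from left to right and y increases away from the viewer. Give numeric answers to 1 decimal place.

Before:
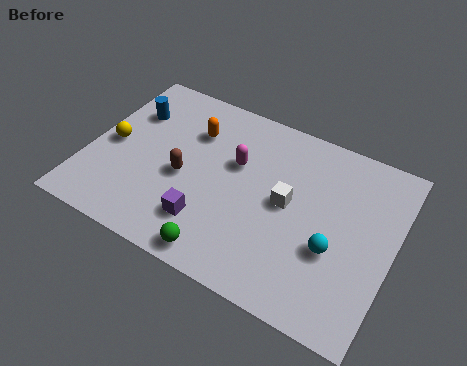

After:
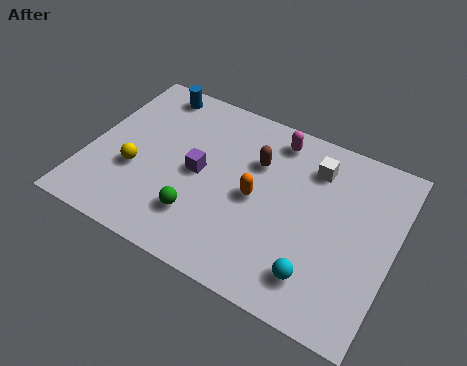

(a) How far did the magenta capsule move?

2.1

The magenta capsule was near (5.2, 4.7) before and (6.4, 6.4) after, so it travelled √(1.2² + 1.7²) ≈ 2.1 units.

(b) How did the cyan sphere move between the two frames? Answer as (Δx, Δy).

(-0.4, -1.3)

The cyan sphere started near (9.0, 2.8) and ended near (8.6, 1.5).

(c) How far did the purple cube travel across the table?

2.0

From (4.6, 1.8) to (4.0, 3.7), the purple cube covered √(0.6² + 1.9²) ≈ 2.0 units.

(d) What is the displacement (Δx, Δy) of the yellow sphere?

(1.0, -0.8)

The yellow sphere started near (0.8, 3.6) and ended near (1.8, 2.8).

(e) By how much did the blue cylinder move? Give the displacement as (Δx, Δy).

(0.6, 1.3)

From the two frames, the blue cylinder sits at roughly (1.2, 5.3) before and (1.8, 6.6) after.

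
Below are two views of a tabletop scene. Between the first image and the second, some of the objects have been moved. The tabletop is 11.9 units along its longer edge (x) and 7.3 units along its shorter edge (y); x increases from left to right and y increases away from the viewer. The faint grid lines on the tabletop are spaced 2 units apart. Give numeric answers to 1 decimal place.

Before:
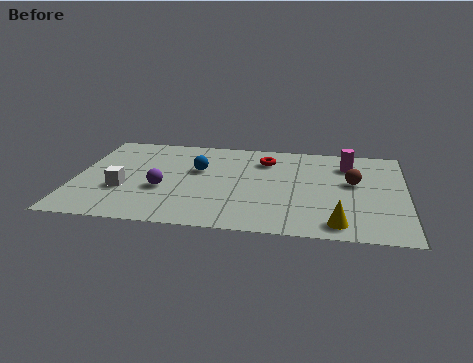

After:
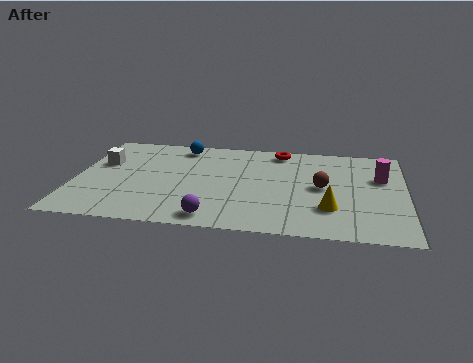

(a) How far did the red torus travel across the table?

0.9

The red torus was near (6.8, 5.6) before and (7.3, 6.4) after, so it travelled √(0.5² + 0.8²) ≈ 0.9 units.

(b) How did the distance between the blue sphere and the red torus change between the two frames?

+1.0

The distance was about 2.6 in the first image and 3.6 in the second, so they moved 1.0 units further apart.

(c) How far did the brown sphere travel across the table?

1.2

The brown sphere moved from about (10.0, 4.2) to (8.9, 3.7), a distance of √(1.1² + 0.5²) ≈ 1.2.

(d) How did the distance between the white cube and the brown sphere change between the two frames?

-0.3

Before: roughly 8.4 units apart; after: 8.1. That's 0.3 units closer together.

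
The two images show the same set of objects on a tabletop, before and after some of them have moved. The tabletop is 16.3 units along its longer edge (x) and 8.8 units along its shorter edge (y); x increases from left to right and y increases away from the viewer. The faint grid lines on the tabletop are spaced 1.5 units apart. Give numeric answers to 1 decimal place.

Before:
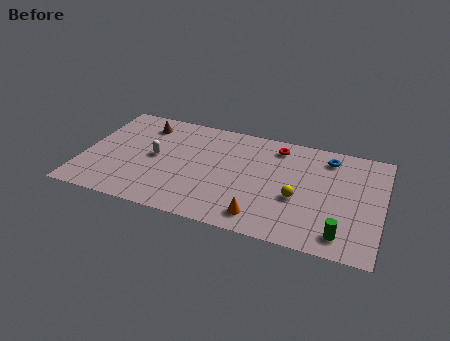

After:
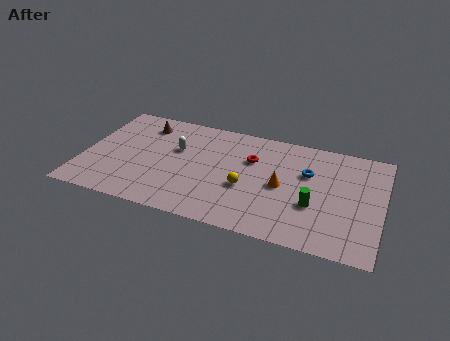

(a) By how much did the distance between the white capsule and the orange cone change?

-0.8

The distance was about 6.8 in the first image and 6.0 in the second, so they moved 0.8 units closer together.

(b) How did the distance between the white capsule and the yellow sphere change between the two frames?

-3.5

They were about 8.0 units apart before and 4.5 after — 3.5 units closer together.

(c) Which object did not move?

the brown cone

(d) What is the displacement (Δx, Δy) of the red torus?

(-1.3, -1.5)

From the two frames, the red torus sits at roughly (10.4, 7.4) before and (9.1, 5.9) after.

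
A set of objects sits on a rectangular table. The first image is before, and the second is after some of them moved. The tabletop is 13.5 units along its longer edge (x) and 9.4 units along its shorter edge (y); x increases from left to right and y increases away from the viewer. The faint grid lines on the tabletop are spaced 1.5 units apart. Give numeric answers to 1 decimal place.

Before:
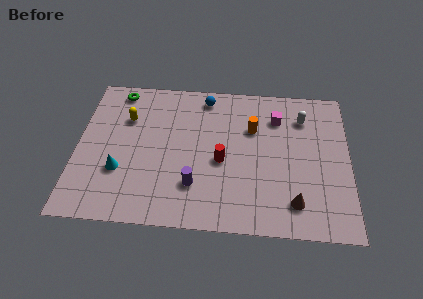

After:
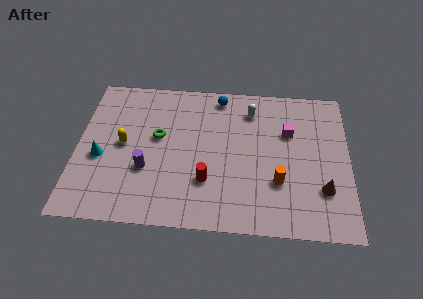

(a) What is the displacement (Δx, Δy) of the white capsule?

(-2.6, 0.3)

From the two frames, the white capsule sits at roughly (11.2, 7.2) before and (8.6, 7.5) after.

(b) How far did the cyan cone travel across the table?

1.3

The cyan cone moved from about (2.2, 3.1) to (1.2, 3.9), a distance of √(1.0² + 0.8²) ≈ 1.3.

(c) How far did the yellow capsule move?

1.7

From (2.4, 6.5) to (2.3, 4.8), the yellow capsule covered √(0.1² + 1.7²) ≈ 1.7 units.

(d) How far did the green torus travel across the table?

3.6

From (1.9, 8.3) to (4.0, 5.4), the green torus covered √(2.1² + 2.9²) ≈ 3.6 units.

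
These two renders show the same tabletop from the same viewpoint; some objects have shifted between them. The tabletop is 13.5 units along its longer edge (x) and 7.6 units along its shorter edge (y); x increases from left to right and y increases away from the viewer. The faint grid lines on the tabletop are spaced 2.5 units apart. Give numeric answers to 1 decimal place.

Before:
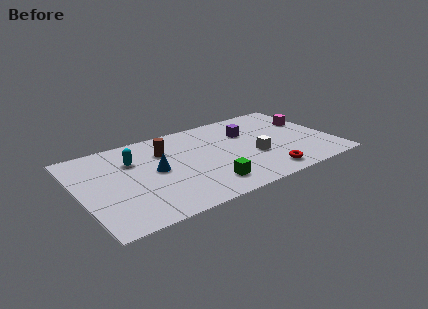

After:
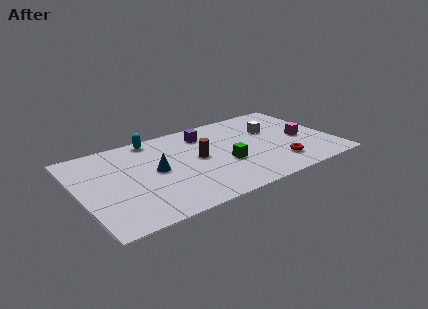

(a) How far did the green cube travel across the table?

1.8

The green cube moved from about (6.4, 1.5) to (7.6, 2.9), a distance of √(1.2² + 1.4²) ≈ 1.8.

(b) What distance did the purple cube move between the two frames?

2.3

From (9.2, 5.2) to (7.0, 6.0), the purple cube covered √(2.2² + 0.8²) ≈ 2.3 units.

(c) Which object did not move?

the blue cone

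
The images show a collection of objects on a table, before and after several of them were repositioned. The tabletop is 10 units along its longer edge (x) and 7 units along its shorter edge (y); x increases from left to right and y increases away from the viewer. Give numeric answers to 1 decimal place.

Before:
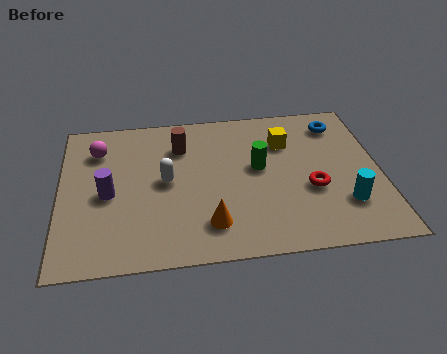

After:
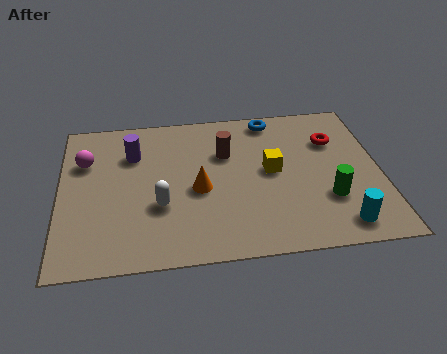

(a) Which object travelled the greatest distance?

the green cylinder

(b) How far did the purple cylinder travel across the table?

2.0

The purple cylinder was near (1.5, 3.2) before and (2.3, 5.0) after, so it travelled √(0.8² + 1.8²) ≈ 2.0 units.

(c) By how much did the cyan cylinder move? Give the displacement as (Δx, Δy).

(-0.2, -0.9)

The cyan cylinder started near (8.8, 1.9) and ended near (8.6, 1.0).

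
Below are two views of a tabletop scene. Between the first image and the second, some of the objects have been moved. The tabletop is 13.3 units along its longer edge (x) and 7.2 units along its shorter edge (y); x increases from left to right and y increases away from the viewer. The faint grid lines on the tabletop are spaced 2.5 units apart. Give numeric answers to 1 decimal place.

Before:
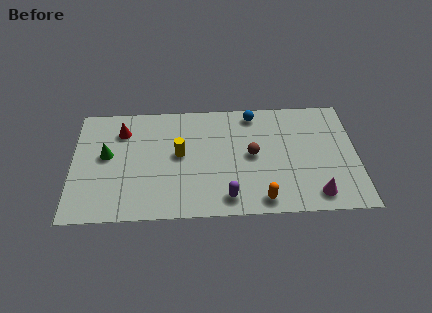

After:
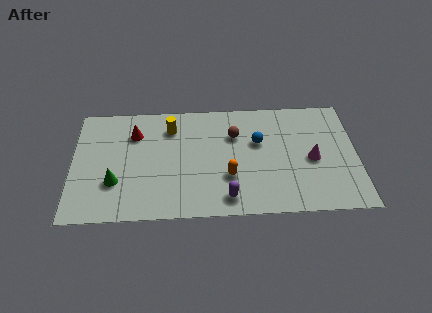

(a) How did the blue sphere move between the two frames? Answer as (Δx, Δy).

(0.2, -1.8)

The blue sphere started near (8.5, 6.3) and ended near (8.7, 4.5).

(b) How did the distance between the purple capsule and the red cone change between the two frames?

-0.6

Before: roughly 6.6 units apart; after: 6.0. That's 0.6 units closer together.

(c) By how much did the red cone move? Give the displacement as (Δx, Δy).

(0.6, -0.2)

From the two frames, the red cone sits at roughly (2.3, 5.5) before and (2.9, 5.3) after.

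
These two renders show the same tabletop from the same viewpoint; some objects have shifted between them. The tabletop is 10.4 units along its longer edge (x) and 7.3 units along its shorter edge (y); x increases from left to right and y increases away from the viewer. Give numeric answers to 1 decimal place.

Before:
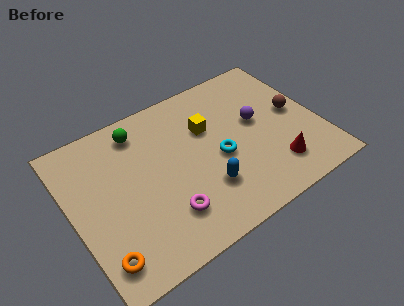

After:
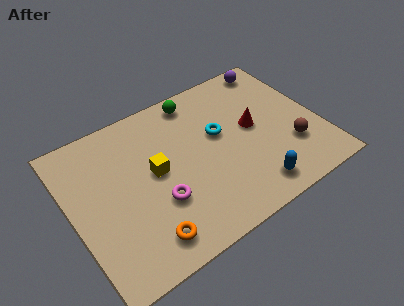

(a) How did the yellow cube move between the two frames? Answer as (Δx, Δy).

(-2.4, -0.9)

From the two frames, the yellow cube sits at roughly (5.9, 4.8) before and (3.5, 3.9) after.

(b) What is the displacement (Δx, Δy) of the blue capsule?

(1.8, -1.0)

The blue capsule was at about (5.3, 2.1) and moved to about (7.1, 1.1).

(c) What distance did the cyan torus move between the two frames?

1.1

From (6.1, 3.2) to (6.3, 4.3), the cyan torus covered √(0.2² + 1.1²) ≈ 1.1 units.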